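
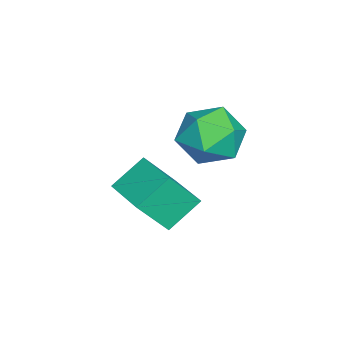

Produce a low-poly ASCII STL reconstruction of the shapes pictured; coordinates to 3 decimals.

solid 
facet normal -0.769 -0.629 -0.117
outer loop
vertex 2.959 -0.857 -2.335
vertex 2.093 0.029 -1.404
vertex 2.408 0.076 -3.735
endloop
endfacet
facet normal 0.558 -0.572 -0.601
outer loop
vertex 3.847 1.251 -3.516
vertex 2.959 -0.857 -2.335
vertex 2.408 0.076 -3.735
endloop
endfacet
facet normal -0.769 -0.628 -0.117
outer loop
vertex 2.408 0.076 -3.735
vertex 2.093 0.029 -1.404
vertex 1.543 0.962 -2.803
endloop
endfacet
facet normal -0.311 0.528 -0.790
outer loop
vertex 1.543 0.962 -2.803
vertex 3.847 1.251 -3.516
vertex 2.408 0.076 -3.735
endloop
endfacet
facet normal 0.310 -0.528 0.791
outer loop
vertex 2.959 -0.857 -2.335
vertex 3.532 1.204 -1.185
vertex 2.093 0.029 -1.404
endloop
endfacet
facet normal 0.558 -0.572 -0.601
outer loop
vertex 4.397 0.318 -2.117
vertex 2.959 -0.857 -2.335
vertex 3.847 1.251 -3.516
endloop
endfacet
facet normal 0.311 -0.528 0.790
outer loop
vertex 4.397 0.318 -2.117
vertex 3.532 1.204 -1.185
vertex 2.959 -0.857 -2.335
endloop
endfacet
facet normal -0.558 0.572 0.601
outer loop
vertex 2.093 0.029 -1.404
vertex 3.532 1.204 -1.185
vertex 1.543 0.962 -2.803
endloop
endfacet
facet normal -0.311 0.527 -0.791
outer loop
vertex 2.981 2.137 -2.585
vertex 3.847 1.251 -3.516
vertex 1.543 0.962 -2.803
endloop
endfacet
facet normal -0.558 0.572 0.601
outer loop
vertex 1.543 0.962 -2.803
vertex 3.532 1.204 -1.185
vertex 2.981 2.137 -2.585
endloop
endfacet
facet normal 0.769 0.629 0.117
outer loop
vertex 2.981 2.137 -2.585
vertex 4.397 0.318 -2.117
vertex 3.847 1.251 -3.516
endloop
endfacet
facet normal 0.769 0.629 0.116
outer loop
vertex 3.532 1.204 -1.185
vertex 4.397 0.318 -2.117
vertex 2.981 2.137 -2.585
endloop
endfacet
facet normal -0.782 -0.621 -0.059
outer loop
vertex 1.732 2.388 0.562
vertex 2.436 1.561 -0.059
vertex 2.376 1.518 1.19
endloop
endfacet
facet normal -0.818 -0.222 0.531
outer loop
vertex 1.732 2.388 0.562
vertex 2.376 1.518 1.19
vertex 2.333 2.694 1.615
endloop
endfacet
facet normal -0.821 0.464 0.334
outer loop
vertex 1.732 2.388 0.562
vertex 2.333 2.694 1.615
vertex 2.367 3.464 0.629
endloop
endfacet
facet normal -0.786 0.488 -0.379
outer loop
vertex 1.732 2.388 0.562
vertex 2.367 3.464 0.629
vertex 2.431 2.763 -0.406
endloop
endfacet
facet normal -0.762 -0.182 -0.621
outer loop
vertex 1.732 2.388 0.562
vertex 2.431 2.763 -0.406
vertex 2.436 1.561 -0.059
endloop
endfacet
facet normal -0.227 -0.338 0.913
outer loop
vertex 2.333 2.694 1.615
vertex 2.376 1.518 1.19
vertex 3.409 2.057 1.646
endloop
endfacet
facet normal -0.168 -0.985 -0.042
outer loop
vertex 2.376 1.518 1.19
vertex 2.436 1.561 -0.059
vertex 3.473 1.356 0.611
endloop
endfacet
facet normal -0.136 -0.275 -0.952
outer loop
vertex 2.436 1.561 -0.059
vertex 2.431 2.763 -0.406
vertex 3.507 2.126 -0.375
endloop
endfacet
facet normal -0.176 0.810 -0.559
outer loop
vertex 2.431 2.763 -0.406
vertex 2.367 3.464 0.629
vertex 3.464 3.302 0.05
endloop
endfacet
facet normal -0.231 0.771 0.594
outer loop
vertex 2.367 3.464 0.629
vertex 2.333 2.694 1.615
vertex 3.404 3.259 1.299
endloop
endfacet
facet normal 0.786 -0.488 0.379
outer loop
vertex 4.108 2.432 0.678
vertex 3.409 2.057 1.646
vertex 3.473 1.356 0.611
endloop
endfacet
facet normal 0.821 -0.464 -0.334
outer loop
vertex 4.108 2.432 0.678
vertex 3.473 1.356 0.611
vertex 3.507 2.126 -0.375
endloop
endfacet
facet normal 0.818 0.222 -0.531
outer loop
vertex 4.108 2.432 0.678
vertex 3.507 2.126 -0.375
vertex 3.464 3.302 0.05
endloop
endfacet
facet normal 0.782 0.621 0.059
outer loop
vertex 4.108 2.432 0.678
vertex 3.464 3.302 0.05
vertex 3.404 3.259 1.299
endloop
endfacet
facet normal 0.762 0.182 0.621
outer loop
vertex 4.108 2.432 0.678
vertex 3.404 3.259 1.299
vertex 3.409 2.057 1.646
endloop
endfacet
facet normal 0.176 -0.810 0.559
outer loop
vertex 3.473 1.356 0.611
vertex 3.409 2.057 1.646
vertex 2.376 1.518 1.19
endloop
endfacet
facet normal 0.231 -0.771 -0.594
outer loop
vertex 3.507 2.126 -0.375
vertex 3.473 1.356 0.611
vertex 2.436 1.561 -0.059
endloop
endfacet
facet normal 0.227 0.338 -0.913
outer loop
vertex 3.464 3.302 0.05
vertex 3.507 2.126 -0.375
vertex 2.431 2.763 -0.406
endloop
endfacet
facet normal 0.168 0.985 0.042
outer loop
vertex 3.404 3.259 1.299
vertex 3.464 3.302 0.05
vertex 2.367 3.464 0.629
endloop
endfacet
facet normal 0.136 0.275 0.952
outer loop
vertex 3.409 2.057 1.646
vertex 3.404 3.259 1.299
vertex 2.333 2.694 1.615
endloop
endfacet

endsolid


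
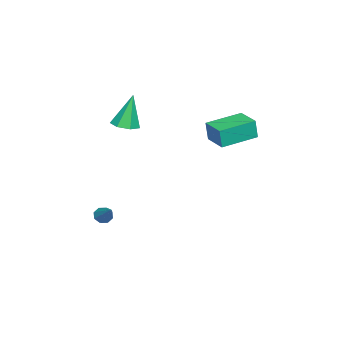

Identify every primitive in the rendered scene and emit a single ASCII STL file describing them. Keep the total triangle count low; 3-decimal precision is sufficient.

solid 
facet normal -0.575 -0.509 -0.640
outer loop
vertex 2.355 -3.88 -4.693
vertex 1.943 -3.547 -4.588
vertex 2.347 -3.553 -4.946
endloop
endfacet
facet normal 0.939 -0.196 -0.283
outer loop
vertex 2.355 -3.88 -4.693
vertex 2.347 -3.553 -4.946
vertex 3.017 -2.593 -3.392
endloop
endfacet
facet normal -0.575 -0.510 -0.640
outer loop
vertex 2.347 -3.553 -4.946
vertex 1.943 -3.547 -4.588
vertex 2.103 -3.223 -4.99
endloop
endfacet
facet normal 0.695 0.438 -0.570
outer loop
vertex 2.347 -3.553 -4.946
vertex 2.103 -3.223 -4.99
vertex 3.017 -2.593 -3.392
endloop
endfacet
facet normal -0.574 -0.511 -0.640
outer loop
vertex 2.103 -3.223 -4.99
vertex 1.943 -3.547 -4.588
vertex 1.764 -3.083 -4.798
endloop
endfacet
facet normal 0.128 0.895 -0.426
outer loop
vertex 2.103 -3.223 -4.99
vertex 1.764 -3.083 -4.798
vertex 3.017 -2.593 -3.392
endloop
endfacet
facet normal -0.574 -0.511 -0.639
outer loop
vertex 1.764 -3.083 -4.798
vertex 1.943 -3.547 -4.588
vertex 1.531 -3.214 -4.484
endloop
endfacet
facet normal -0.424 0.904 0.063
outer loop
vertex 1.764 -3.083 -4.798
vertex 1.531 -3.214 -4.484
vertex 3.017 -2.593 -3.392
endloop
endfacet
facet normal -0.574 -0.510 -0.641
outer loop
vertex 1.531 -3.214 -4.484
vertex 1.943 -3.547 -4.588
vertex 1.539 -3.541 -4.231
endloop
endfacet
facet normal -0.643 0.459 0.614
outer loop
vertex 1.531 -3.214 -4.484
vertex 1.539 -3.541 -4.231
vertex 3.017 -2.593 -3.392
endloop
endfacet
facet normal -0.574 -0.510 -0.641
outer loop
vertex 1.539 -3.541 -4.231
vertex 1.943 -3.547 -4.588
vertex 1.783 -3.871 -4.187
endloop
endfacet
facet normal -0.399 -0.175 0.900
outer loop
vertex 1.539 -3.541 -4.231
vertex 1.783 -3.871 -4.187
vertex 3.017 -2.593 -3.392
endloop
endfacet
facet normal -0.575 -0.509 -0.641
outer loop
vertex 1.783 -3.871 -4.187
vertex 1.943 -3.547 -4.588
vertex 2.122 -4.012 -4.379
endloop
endfacet
facet normal 0.166 -0.632 0.757
outer loop
vertex 1.783 -3.871 -4.187
vertex 2.122 -4.012 -4.379
vertex 3.017 -2.593 -3.392
endloop
endfacet
facet normal -0.575 -0.509 -0.641
outer loop
vertex 2.122 -4.012 -4.379
vertex 1.943 -3.547 -4.588
vertex 2.355 -3.88 -4.693
endloop
endfacet
facet normal 0.721 -0.640 0.266
outer loop
vertex 2.122 -4.012 -4.379
vertex 2.355 -3.88 -4.693
vertex 3.017 -2.593 -3.392
endloop
endfacet
facet normal 0.197 -0.135 -0.971
outer loop
vertex -0.278 -3.69 0.921
vertex -1.079 -3.565 0.741
vertex -0.465 -3.008 0.788
endloop
endfacet
facet normal 0.827 0.317 0.464
outer loop
vertex -0.278 -3.69 0.921
vertex -0.465 -3.008 0.788
vertex -1.501 -3.275 2.819
endloop
endfacet
facet normal 0.197 -0.135 -0.971
outer loop
vertex -0.465 -3.008 0.788
vertex -1.079 -3.565 0.741
vertex -1.114 -2.744 0.62
endloop
endfacet
facet normal 0.301 0.914 0.274
outer loop
vertex -0.465 -3.008 0.788
vertex -1.114 -2.744 0.62
vertex -1.501 -3.275 2.819
endloop
endfacet
facet normal 0.199 -0.135 -0.971
outer loop
vertex -1.114 -2.744 0.62
vertex -1.079 -3.565 0.741
vertex -1.736 -3.099 0.542
endloop
endfacet
facet normal -0.503 0.856 0.118
outer loop
vertex -1.114 -2.744 0.62
vertex -1.736 -3.099 0.542
vertex -1.501 -3.275 2.819
endloop
endfacet
facet normal 0.198 -0.136 -0.971
outer loop
vertex -1.736 -3.099 0.542
vertex -1.079 -3.565 0.741
vertex -1.863 -3.804 0.615
endloop
endfacet
facet normal -0.975 0.188 0.115
outer loop
vertex -1.736 -3.099 0.542
vertex -1.863 -3.804 0.615
vertex -1.501 -3.275 2.819
endloop
endfacet
facet normal 0.197 -0.135 -0.971
outer loop
vertex -1.863 -3.804 0.615
vertex -1.079 -3.565 0.741
vertex -1.4 -4.329 0.782
endloop
endfacet
facet normal -0.763 -0.588 0.267
outer loop
vertex -1.863 -3.804 0.615
vertex -1.4 -4.329 0.782
vertex -1.501 -3.275 2.819
endloop
endfacet
facet normal 0.198 -0.135 -0.971
outer loop
vertex -1.4 -4.329 0.782
vertex -1.079 -3.565 0.741
vertex -0.694 -4.278 0.919
endloop
endfacet
facet normal -0.025 -0.888 0.458
outer loop
vertex -1.4 -4.329 0.782
vertex -0.694 -4.278 0.919
vertex -1.501 -3.275 2.819
endloop
endfacet
facet normal 0.197 -0.136 -0.971
outer loop
vertex -0.694 -4.278 0.919
vertex -1.079 -3.565 0.741
vertex -0.278 -3.69 0.921
endloop
endfacet
facet normal 0.683 -0.485 0.546
outer loop
vertex -0.694 -4.278 0.919
vertex -0.278 -3.69 0.921
vertex -1.501 -3.275 2.819
endloop
endfacet
facet normal -0.642 -0.766 -0.034
outer loop
vertex 1.059 1.795 2.861
vertex -0.537 3.124 3.093
vertex 0.985 1.909 1.699
endloop
endfacet
facet normal 0.764 -0.636 -0.111
outer loop
vertex 1.897 2.996 1.747
vertex 1.059 1.795 2.861
vertex 0.985 1.909 1.699
endloop
endfacet
facet normal -0.642 -0.766 -0.034
outer loop
vertex 0.985 1.909 1.699
vertex -0.537 3.124 3.093
vertex -0.611 3.237 1.93
endloop
endfacet
facet normal -0.063 0.097 -0.993
outer loop
vertex -0.611 3.237 1.93
vertex 1.897 2.996 1.747
vertex 0.985 1.909 1.699
endloop
endfacet
facet normal 0.063 -0.097 0.993
outer loop
vertex 1.059 1.795 2.861
vertex 0.375 4.211 3.141
vertex -0.537 3.124 3.093
endloop
endfacet
facet normal 0.764 -0.636 -0.110
outer loop
vertex 1.971 2.883 2.91
vertex 1.059 1.795 2.861
vertex 1.897 2.996 1.747
endloop
endfacet
facet normal 0.063 -0.097 0.993
outer loop
vertex 1.971 2.883 2.91
vertex 0.375 4.211 3.141
vertex 1.059 1.795 2.861
endloop
endfacet
facet normal -0.764 0.636 0.110
outer loop
vertex -0.537 3.124 3.093
vertex 0.375 4.211 3.141
vertex -0.611 3.237 1.93
endloop
endfacet
facet normal -0.063 0.098 -0.993
outer loop
vertex 0.301 4.325 1.979
vertex 1.897 2.996 1.747
vertex -0.611 3.237 1.93
endloop
endfacet
facet normal -0.764 0.635 0.111
outer loop
vertex -0.611 3.237 1.93
vertex 0.375 4.211 3.141
vertex 0.301 4.325 1.979
endloop
endfacet
facet normal 0.642 0.766 0.034
outer loop
vertex 0.301 4.325 1.979
vertex 1.971 2.883 2.91
vertex 1.897 2.996 1.747
endloop
endfacet
facet normal 0.642 0.766 0.034
outer loop
vertex 0.375 4.211 3.141
vertex 1.971 2.883 2.91
vertex 0.301 4.325 1.979
endloop
endfacet

endsolid


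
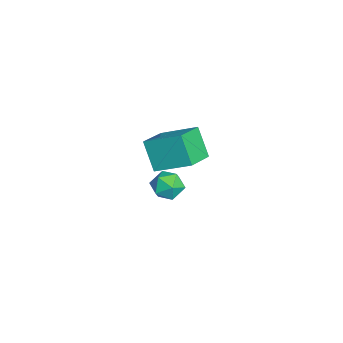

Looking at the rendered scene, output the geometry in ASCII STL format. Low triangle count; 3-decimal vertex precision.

solid 
facet normal -0.473 -0.286 0.834
outer loop
vertex 0.287 -2.697 5.184
vertex -1.049 -1.952 4.682
vertex -0.285 -4.317 4.305
endloop
endfacet
facet normal 0.830 -0.462 0.312
outer loop
vertex 0.489 -3.848 2.938
vertex 0.287 -2.697 5.184
vertex -0.285 -4.317 4.305
endloop
endfacet
facet normal -0.472 -0.285 0.834
outer loop
vertex -0.285 -4.317 4.305
vertex -1.049 -1.952 4.682
vertex -1.622 -3.572 3.803
endloop
endfacet
facet normal -0.296 -0.839 -0.456
outer loop
vertex -1.622 -3.572 3.803
vertex 0.489 -3.848 2.938
vertex -0.285 -4.317 4.305
endloop
endfacet
facet normal 0.297 0.839 0.456
outer loop
vertex 0.287 -2.697 5.184
vertex -0.275 -1.483 3.315
vertex -1.049 -1.952 4.682
endloop
endfacet
facet normal 0.830 -0.463 0.312
outer loop
vertex 1.062 -2.228 3.817
vertex 0.287 -2.697 5.184
vertex 0.489 -3.848 2.938
endloop
endfacet
facet normal 0.296 0.839 0.456
outer loop
vertex 1.062 -2.228 3.817
vertex -0.275 -1.483 3.315
vertex 0.287 -2.697 5.184
endloop
endfacet
facet normal -0.830 0.463 -0.311
outer loop
vertex -1.049 -1.952 4.682
vertex -0.275 -1.483 3.315
vertex -1.622 -3.572 3.803
endloop
endfacet
facet normal -0.297 -0.839 -0.456
outer loop
vertex -0.847 -3.103 2.436
vertex 0.489 -3.848 2.938
vertex -1.622 -3.572 3.803
endloop
endfacet
facet normal -0.830 0.462 -0.312
outer loop
vertex -1.622 -3.572 3.803
vertex -0.275 -1.483 3.315
vertex -0.847 -3.103 2.436
endloop
endfacet
facet normal 0.472 0.285 -0.834
outer loop
vertex -0.847 -3.103 2.436
vertex 1.062 -2.228 3.817
vertex 0.489 -3.848 2.938
endloop
endfacet
facet normal 0.472 0.286 -0.834
outer loop
vertex -0.275 -1.483 3.315
vertex 1.062 -2.228 3.817
vertex -0.847 -3.103 2.436
endloop
endfacet
facet normal -0.288 0.884 0.367
outer loop
vertex -3.457 -2.47 -1.546
vertex -4.299 -2.764 -1.499
vertex -3.748 -2.873 -0.803
endloop
endfacet
facet normal 0.385 0.739 0.552
outer loop
vertex -3.457 -2.47 -1.546
vertex -3.748 -2.873 -0.803
vertex -2.934 -3.059 -1.122
endloop
endfacet
facet normal 0.763 0.645 -0.045
outer loop
vertex -3.457 -2.47 -1.546
vertex -2.934 -3.059 -1.122
vertex -2.982 -3.065 -2.015
endloop
endfacet
facet normal 0.323 0.731 -0.601
outer loop
vertex -3.457 -2.47 -1.546
vertex -2.982 -3.065 -2.015
vertex -3.826 -2.883 -2.247
endloop
endfacet
facet normal -0.326 0.879 -0.346
outer loop
vertex -3.457 -2.47 -1.546
vertex -3.826 -2.883 -2.247
vertex -4.299 -2.764 -1.499
endloop
endfacet
facet normal 0.386 0.124 0.914
outer loop
vertex -2.934 -3.059 -1.122
vertex -3.748 -2.873 -0.803
vertex -3.454 -3.717 -0.813
endloop
endfacet
facet normal -0.703 0.360 0.613
outer loop
vertex -3.748 -2.873 -0.803
vertex -4.299 -2.764 -1.499
vertex -4.298 -3.535 -1.045
endloop
endfacet
facet normal -0.765 0.351 -0.540
outer loop
vertex -4.299 -2.764 -1.499
vertex -3.826 -2.883 -2.247
vertex -4.346 -3.541 -1.938
endloop
endfacet
facet normal 0.286 0.111 -0.952
outer loop
vertex -3.826 -2.883 -2.247
vertex -2.982 -3.065 -2.015
vertex -3.532 -3.727 -2.257
endloop
endfacet
facet normal 0.998 -0.030 -0.053
outer loop
vertex -2.982 -3.065 -2.015
vertex -2.934 -3.059 -1.122
vertex -2.981 -3.836 -1.561
endloop
endfacet
facet normal -0.323 -0.731 0.601
outer loop
vertex -3.823 -4.13 -1.514
vertex -3.454 -3.717 -0.813
vertex -4.298 -3.535 -1.045
endloop
endfacet
facet normal -0.763 -0.645 0.045
outer loop
vertex -3.823 -4.13 -1.514
vertex -4.298 -3.535 -1.045
vertex -4.346 -3.541 -1.938
endloop
endfacet
facet normal -0.385 -0.739 -0.552
outer loop
vertex -3.823 -4.13 -1.514
vertex -4.346 -3.541 -1.938
vertex -3.532 -3.727 -2.257
endloop
endfacet
facet normal 0.288 -0.884 -0.367
outer loop
vertex -3.823 -4.13 -1.514
vertex -3.532 -3.727 -2.257
vertex -2.981 -3.836 -1.561
endloop
endfacet
facet normal 0.326 -0.879 0.346
outer loop
vertex -3.823 -4.13 -1.514
vertex -2.981 -3.836 -1.561
vertex -3.454 -3.717 -0.813
endloop
endfacet
facet normal -0.286 -0.111 0.952
outer loop
vertex -4.298 -3.535 -1.045
vertex -3.454 -3.717 -0.813
vertex -3.748 -2.873 -0.803
endloop
endfacet
facet normal -0.998 0.030 0.053
outer loop
vertex -4.346 -3.541 -1.938
vertex -4.298 -3.535 -1.045
vertex -4.299 -2.764 -1.499
endloop
endfacet
facet normal -0.386 -0.124 -0.914
outer loop
vertex -3.532 -3.727 -2.257
vertex -4.346 -3.541 -1.938
vertex -3.826 -2.883 -2.247
endloop
endfacet
facet normal 0.703 -0.360 -0.613
outer loop
vertex -2.981 -3.836 -1.561
vertex -3.532 -3.727 -2.257
vertex -2.982 -3.065 -2.015
endloop
endfacet
facet normal 0.765 -0.351 0.540
outer loop
vertex -3.454 -3.717 -0.813
vertex -2.981 -3.836 -1.561
vertex -2.934 -3.059 -1.122
endloop
endfacet

endsolid


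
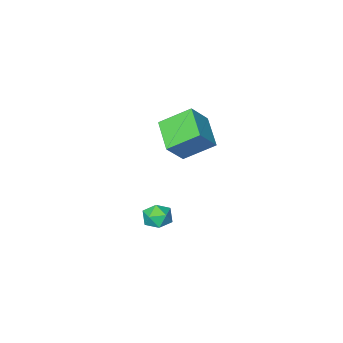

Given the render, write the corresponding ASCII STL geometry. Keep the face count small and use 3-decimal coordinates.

solid 
facet normal -0.120 0.992 -0.049
outer loop
vertex 2.641 3.549 0.465
vertex 1.806 3.448 0.468
vertex 2.222 3.534 1.194
endloop
endfacet
facet normal 0.482 0.825 0.294
outer loop
vertex 2.641 3.549 0.465
vertex 2.222 3.534 1.194
vertex 2.957 3.13 1.123
endloop
endfacet
facet normal 0.887 0.438 -0.147
outer loop
vertex 2.641 3.549 0.465
vertex 2.957 3.13 1.123
vertex 2.995 2.794 0.353
endloop
endfacet
facet normal 0.535 0.364 -0.763
outer loop
vertex 2.641 3.549 0.465
vertex 2.995 2.794 0.353
vertex 2.284 2.99 -0.052
endloop
endfacet
facet normal -0.088 0.706 -0.703
outer loop
vertex 2.641 3.549 0.465
vertex 2.284 2.99 -0.052
vertex 1.806 3.448 0.468
endloop
endfacet
facet normal 0.311 0.416 0.854
outer loop
vertex 2.957 3.13 1.123
vertex 2.222 3.534 1.194
vertex 2.316 2.77 1.532
endloop
endfacet
facet normal -0.664 0.686 0.299
outer loop
vertex 2.222 3.534 1.194
vertex 1.806 3.448 0.468
vertex 1.605 2.966 1.127
endloop
endfacet
facet normal -0.611 0.225 -0.759
outer loop
vertex 1.806 3.448 0.468
vertex 2.284 2.99 -0.052
vertex 1.643 2.63 0.357
endloop
endfacet
facet normal 0.397 -0.330 -0.856
outer loop
vertex 2.284 2.99 -0.052
vertex 2.995 2.794 0.353
vertex 2.378 2.226 0.286
endloop
endfacet
facet normal 0.967 -0.212 0.140
outer loop
vertex 2.995 2.794 0.353
vertex 2.957 3.13 1.123
vertex 2.794 2.312 1.012
endloop
endfacet
facet normal -0.535 -0.364 0.763
outer loop
vertex 1.959 2.211 1.015
vertex 2.316 2.77 1.532
vertex 1.605 2.966 1.127
endloop
endfacet
facet normal -0.887 -0.438 0.147
outer loop
vertex 1.959 2.211 1.015
vertex 1.605 2.966 1.127
vertex 1.643 2.63 0.357
endloop
endfacet
facet normal -0.482 -0.825 -0.294
outer loop
vertex 1.959 2.211 1.015
vertex 1.643 2.63 0.357
vertex 2.378 2.226 0.286
endloop
endfacet
facet normal 0.120 -0.992 0.049
outer loop
vertex 1.959 2.211 1.015
vertex 2.378 2.226 0.286
vertex 2.794 2.312 1.012
endloop
endfacet
facet normal 0.088 -0.706 0.703
outer loop
vertex 1.959 2.211 1.015
vertex 2.794 2.312 1.012
vertex 2.316 2.77 1.532
endloop
endfacet
facet normal -0.397 0.330 0.856
outer loop
vertex 1.605 2.966 1.127
vertex 2.316 2.77 1.532
vertex 2.222 3.534 1.194
endloop
endfacet
facet normal -0.967 0.212 -0.140
outer loop
vertex 1.643 2.63 0.357
vertex 1.605 2.966 1.127
vertex 1.806 3.448 0.468
endloop
endfacet
facet normal -0.311 -0.416 -0.854
outer loop
vertex 2.378 2.226 0.286
vertex 1.643 2.63 0.357
vertex 2.284 2.99 -0.052
endloop
endfacet
facet normal 0.664 -0.686 -0.299
outer loop
vertex 2.794 2.312 1.012
vertex 2.378 2.226 0.286
vertex 2.995 2.794 0.353
endloop
endfacet
facet normal 0.611 -0.225 0.759
outer loop
vertex 2.316 2.77 1.532
vertex 2.794 2.312 1.012
vertex 2.957 3.13 1.123
endloop
endfacet
facet normal -0.669 0.502 0.548
outer loop
vertex -4.339 -3.879 2.48
vertex -3.623 -2.027 1.656
vertex -5.495 -4.008 1.186
endloop
endfacet
facet normal -0.333 -0.862 0.383
outer loop
vertex -4.077 -5.073 0.024
vertex -4.339 -3.879 2.48
vertex -5.495 -4.008 1.186
endloop
endfacet
facet normal -0.669 0.502 0.548
outer loop
vertex -5.495 -4.008 1.186
vertex -3.623 -2.027 1.656
vertex -4.78 -2.156 0.362
endloop
endfacet
facet normal -0.665 -0.074 -0.743
outer loop
vertex -4.78 -2.156 0.362
vertex -4.077 -5.073 0.024
vertex -5.495 -4.008 1.186
endloop
endfacet
facet normal 0.665 0.074 0.743
outer loop
vertex -4.339 -3.879 2.48
vertex -2.205 -3.092 0.494
vertex -3.623 -2.027 1.656
endloop
endfacet
facet normal -0.333 -0.862 0.383
outer loop
vertex -2.92 -4.944 1.318
vertex -4.339 -3.879 2.48
vertex -4.077 -5.073 0.024
endloop
endfacet
facet normal 0.665 0.074 0.744
outer loop
vertex -2.92 -4.944 1.318
vertex -2.205 -3.092 0.494
vertex -4.339 -3.879 2.48
endloop
endfacet
facet normal 0.333 0.862 -0.383
outer loop
vertex -3.623 -2.027 1.656
vertex -2.205 -3.092 0.494
vertex -4.78 -2.156 0.362
endloop
endfacet
facet normal -0.664 -0.074 -0.744
outer loop
vertex -3.361 -3.221 -0.8
vertex -4.077 -5.073 0.024
vertex -4.78 -2.156 0.362
endloop
endfacet
facet normal 0.333 0.862 -0.383
outer loop
vertex -4.78 -2.156 0.362
vertex -2.205 -3.092 0.494
vertex -3.361 -3.221 -0.8
endloop
endfacet
facet normal 0.669 -0.502 -0.548
outer loop
vertex -3.361 -3.221 -0.8
vertex -2.92 -4.944 1.318
vertex -4.077 -5.073 0.024
endloop
endfacet
facet normal 0.669 -0.502 -0.548
outer loop
vertex -2.205 -3.092 0.494
vertex -2.92 -4.944 1.318
vertex -3.361 -3.221 -0.8
endloop
endfacet

endsolid


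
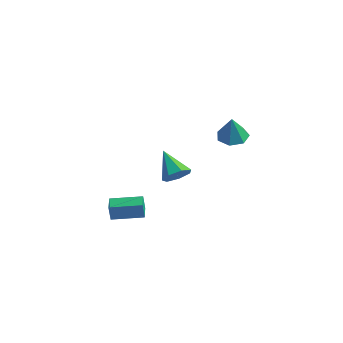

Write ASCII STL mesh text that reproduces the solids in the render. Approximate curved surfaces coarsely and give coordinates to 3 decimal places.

solid 
facet normal -0.185 0.232 -0.955
outer loop
vertex 2.971 4.172 2.886
vertex 2.412 3.573 2.849
vertex 2.307 4.358 3.06
endloop
endfacet
facet normal 0.357 0.736 0.575
outer loop
vertex 2.971 4.172 2.886
vertex 2.307 4.358 3.06
vertex 2.688 3.227 4.271
endloop
endfacet
facet normal -0.185 0.232 -0.955
outer loop
vertex 2.307 4.358 3.06
vertex 2.412 3.573 2.849
vertex 1.722 3.953 3.075
endloop
endfacet
facet normal -0.400 0.604 0.690
outer loop
vertex 2.307 4.358 3.06
vertex 1.722 3.953 3.075
vertex 2.688 3.227 4.271
endloop
endfacet
facet normal -0.184 0.233 -0.955
outer loop
vertex 1.722 3.953 3.075
vertex 2.412 3.573 2.849
vertex 1.657 3.262 2.919
endloop
endfacet
facet normal -0.794 -0.062 0.604
outer loop
vertex 1.722 3.953 3.075
vertex 1.657 3.262 2.919
vertex 2.688 3.227 4.271
endloop
endfacet
facet normal -0.185 0.233 -0.955
outer loop
vertex 1.657 3.262 2.919
vertex 2.412 3.573 2.849
vertex 2.161 2.805 2.71
endloop
endfacet
facet normal -0.528 -0.758 0.383
outer loop
vertex 1.657 3.262 2.919
vertex 2.161 2.805 2.71
vertex 2.688 3.227 4.271
endloop
endfacet
facet normal -0.184 0.233 -0.955
outer loop
vertex 2.161 2.805 2.71
vertex 2.412 3.573 2.849
vertex 2.854 2.926 2.606
endloop
endfacet
facet normal 0.197 -0.961 0.193
outer loop
vertex 2.161 2.805 2.71
vertex 2.854 2.926 2.606
vertex 2.688 3.227 4.271
endloop
endfacet
facet normal -0.185 0.232 -0.955
outer loop
vertex 2.854 2.926 2.606
vertex 2.412 3.573 2.849
vertex 3.215 3.535 2.684
endloop
endfacet
facet normal 0.837 -0.519 0.177
outer loop
vertex 2.854 2.926 2.606
vertex 3.215 3.535 2.684
vertex 2.688 3.227 4.271
endloop
endfacet
facet normal -0.185 0.232 -0.955
outer loop
vertex 3.215 3.535 2.684
vertex 2.412 3.573 2.849
vertex 2.971 4.172 2.886
endloop
endfacet
facet normal 0.907 0.237 0.347
outer loop
vertex 3.215 3.535 2.684
vertex 2.971 4.172 2.886
vertex 2.688 3.227 4.271
endloop
endfacet
facet normal 0.773 -0.165 -0.612
outer loop
vertex 2.099 1.108 1.291
vertex 1.665 0.588 0.883
vertex 1.739 1.366 0.767
endloop
endfacet
facet normal 0.034 0.906 0.423
outer loop
vertex 2.099 1.108 1.291
vertex 1.739 1.366 0.767
vertex 0.335 0.872 1.937
endloop
endfacet
facet normal 0.772 -0.165 -0.613
outer loop
vertex 1.739 1.366 0.767
vertex 1.665 0.588 0.883
vertex 1.323 1.039 0.331
endloop
endfacet
facet normal -0.468 0.861 -0.199
outer loop
vertex 1.739 1.366 0.767
vertex 1.323 1.039 0.331
vertex 0.335 0.872 1.937
endloop
endfacet
facet normal 0.773 -0.165 -0.613
outer loop
vertex 1.323 1.039 0.331
vertex 1.665 0.588 0.883
vertex 1.165 0.372 0.311
endloop
endfacet
facet normal -0.842 0.214 -0.496
outer loop
vertex 1.323 1.039 0.331
vertex 1.165 0.372 0.311
vertex 0.335 0.872 1.937
endloop
endfacet
facet normal 0.773 -0.165 -0.613
outer loop
vertex 1.165 0.372 0.311
vertex 1.665 0.588 0.883
vertex 1.383 -0.132 0.721
endloop
endfacet
facet normal -0.803 -0.545 -0.242
outer loop
vertex 1.165 0.372 0.311
vertex 1.383 -0.132 0.721
vertex 0.335 0.872 1.937
endloop
endfacet
facet normal 0.773 -0.165 -0.612
outer loop
vertex 1.383 -0.132 0.721
vertex 1.665 0.588 0.883
vertex 1.813 -0.094 1.254
endloop
endfacet
facet normal -0.383 -0.847 0.369
outer loop
vertex 1.383 -0.132 0.721
vertex 1.813 -0.094 1.254
vertex 0.335 0.872 1.937
endloop
endfacet
facet normal 0.773 -0.165 -0.612
outer loop
vertex 1.813 -0.094 1.254
vertex 1.665 0.588 0.883
vertex 2.131 0.458 1.507
endloop
endfacet
facet normal 0.104 -0.463 0.880
outer loop
vertex 1.813 -0.094 1.254
vertex 2.131 0.458 1.507
vertex 0.335 0.872 1.937
endloop
endfacet
facet normal 0.773 -0.165 -0.612
outer loop
vertex 2.131 0.458 1.507
vertex 1.665 0.588 0.883
vertex 2.099 1.108 1.291
endloop
endfacet
facet normal 0.289 0.315 0.904
outer loop
vertex 2.131 0.458 1.507
vertex 2.099 1.108 1.291
vertex 0.335 0.872 1.937
endloop
endfacet
facet normal -0.677 -0.728 -0.108
outer loop
vertex -2.598 -0.229 -3.143
vertex -3.311 0.427 -3.1
vertex -2.56 -0.127 -4.067
endloop
endfacet
facet normal 0.735 -0.677 -0.044
outer loop
vertex -1.389 1.133 -3.88
vertex -2.598 -0.229 -3.143
vertex -2.56 -0.127 -4.067
endloop
endfacet
facet normal -0.677 -0.728 -0.108
outer loop
vertex -2.56 -0.127 -4.067
vertex -3.311 0.427 -3.1
vertex -3.273 0.529 -4.023
endloop
endfacet
facet normal 0.040 0.110 -0.993
outer loop
vertex -3.273 0.529 -4.023
vertex -1.389 1.133 -3.88
vertex -2.56 -0.127 -4.067
endloop
endfacet
facet normal -0.041 -0.109 0.993
outer loop
vertex -2.598 -0.229 -3.143
vertex -2.14 1.687 -2.913
vertex -3.311 0.427 -3.1
endloop
endfacet
facet normal 0.735 -0.677 -0.045
outer loop
vertex -1.427 1.031 -2.957
vertex -2.598 -0.229 -3.143
vertex -1.389 1.133 -3.88
endloop
endfacet
facet normal -0.040 -0.110 0.993
outer loop
vertex -1.427 1.031 -2.957
vertex -2.14 1.687 -2.913
vertex -2.598 -0.229 -3.143
endloop
endfacet
facet normal -0.735 0.677 0.045
outer loop
vertex -3.311 0.427 -3.1
vertex -2.14 1.687 -2.913
vertex -3.273 0.529 -4.023
endloop
endfacet
facet normal 0.040 0.109 -0.993
outer loop
vertex -2.102 1.789 -3.837
vertex -1.389 1.133 -3.88
vertex -3.273 0.529 -4.023
endloop
endfacet
facet normal -0.735 0.677 0.044
outer loop
vertex -3.273 0.529 -4.023
vertex -2.14 1.687 -2.913
vertex -2.102 1.789 -3.837
endloop
endfacet
facet normal 0.677 0.728 0.108
outer loop
vertex -2.102 1.789 -3.837
vertex -1.427 1.031 -2.957
vertex -1.389 1.133 -3.88
endloop
endfacet
facet normal 0.677 0.728 0.108
outer loop
vertex -2.14 1.687 -2.913
vertex -1.427 1.031 -2.957
vertex -2.102 1.789 -3.837
endloop
endfacet

endsolid


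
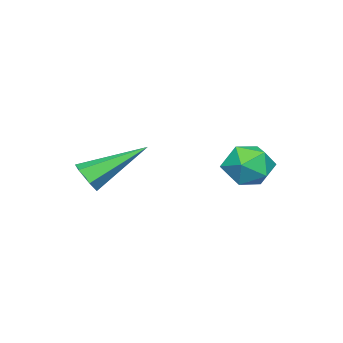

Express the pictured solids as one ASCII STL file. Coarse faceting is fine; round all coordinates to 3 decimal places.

solid 
facet normal 0.551 -0.656 -0.516
outer loop
vertex 0.014 -0.54 0.388
vertex -0.385 -0.534 -0.046
vertex 0.064 -0.151 -0.053
endloop
endfacet
facet normal 0.677 0.512 0.529
outer loop
vertex 0.014 -0.54 0.388
vertex 0.064 -0.151 -0.053
vertex -1.555 0.854 1.046
endloop
endfacet
facet normal 0.552 -0.656 -0.515
outer loop
vertex 0.064 -0.151 -0.053
vertex -0.385 -0.534 -0.046
vertex -0.335 -0.146 -0.487
endloop
endfacet
facet normal 0.344 0.888 -0.306
outer loop
vertex 0.064 -0.151 -0.053
vertex -0.335 -0.146 -0.487
vertex -1.555 0.854 1.046
endloop
endfacet
facet normal 0.553 -0.656 -0.514
outer loop
vertex -0.335 -0.146 -0.487
vertex -0.385 -0.534 -0.046
vertex -0.784 -0.529 -0.481
endloop
endfacet
facet normal -0.461 0.529 -0.712
outer loop
vertex -0.335 -0.146 -0.487
vertex -0.784 -0.529 -0.481
vertex -1.555 0.854 1.046
endloop
endfacet
facet normal 0.554 -0.654 -0.515
outer loop
vertex -0.784 -0.529 -0.481
vertex -0.385 -0.534 -0.046
vertex -0.833 -0.918 -0.04
endloop
endfacet
facet normal -0.936 -0.206 -0.286
outer loop
vertex -0.784 -0.529 -0.481
vertex -0.833 -0.918 -0.04
vertex -1.555 0.854 1.046
endloop
endfacet
facet normal 0.553 -0.654 -0.516
outer loop
vertex -0.833 -0.918 -0.04
vertex -0.385 -0.534 -0.046
vertex -0.434 -0.923 0.394
endloop
endfacet
facet normal -0.603 -0.581 0.547
outer loop
vertex -0.833 -0.918 -0.04
vertex -0.434 -0.923 0.394
vertex -1.555 0.854 1.046
endloop
endfacet
facet normal 0.552 -0.654 -0.517
outer loop
vertex -0.434 -0.923 0.394
vertex -0.385 -0.534 -0.046
vertex 0.014 -0.54 0.388
endloop
endfacet
facet normal 0.203 -0.222 0.954
outer loop
vertex -0.434 -0.923 0.394
vertex 0.014 -0.54 0.388
vertex -1.555 0.854 1.046
endloop
endfacet
facet normal -0.960 0.245 0.136
outer loop
vertex -4.184 3.046 -0.17
vertex -4.024 3.193 0.697
vertex -3.937 3.859 0.107
endloop
endfacet
facet normal -0.747 0.406 -0.527
outer loop
vertex -4.184 3.046 -0.17
vertex -3.937 3.859 0.107
vertex -3.592 3.519 -0.644
endloop
endfacet
facet normal -0.515 -0.193 -0.835
outer loop
vertex -4.184 3.046 -0.17
vertex -3.592 3.519 -0.644
vertex -3.467 2.643 -0.519
endloop
endfacet
facet normal -0.585 -0.725 -0.364
outer loop
vertex -4.184 3.046 -0.17
vertex -3.467 2.643 -0.519
vertex -3.734 2.442 0.31
endloop
endfacet
facet normal -0.860 -0.453 0.236
outer loop
vertex -4.184 3.046 -0.17
vertex -3.734 2.442 0.31
vertex -4.024 3.193 0.697
endloop
endfacet
facet normal -0.194 0.857 -0.477
outer loop
vertex -3.592 3.519 -0.644
vertex -3.937 3.859 0.107
vertex -3.066 3.958 -0.07
endloop
endfacet
facet normal -0.540 0.596 0.594
outer loop
vertex -3.937 3.859 0.107
vertex -4.024 3.193 0.697
vertex -3.333 3.757 0.759
endloop
endfacet
facet normal -0.378 -0.535 0.756
outer loop
vertex -4.024 3.193 0.697
vertex -3.734 2.442 0.31
vertex -3.208 2.881 0.884
endloop
endfacet
facet normal 0.067 -0.974 -0.215
outer loop
vertex -3.734 2.442 0.31
vertex -3.467 2.643 -0.519
vertex -2.863 2.541 0.133
endloop
endfacet
facet normal 0.180 -0.114 -0.977
outer loop
vertex -3.467 2.643 -0.519
vertex -3.592 3.519 -0.644
vertex -2.776 3.207 -0.457
endloop
endfacet
facet normal 0.585 0.725 0.364
outer loop
vertex -2.616 3.354 0.41
vertex -3.066 3.958 -0.07
vertex -3.333 3.757 0.759
endloop
endfacet
facet normal 0.515 0.193 0.835
outer loop
vertex -2.616 3.354 0.41
vertex -3.333 3.757 0.759
vertex -3.208 2.881 0.884
endloop
endfacet
facet normal 0.747 -0.406 0.527
outer loop
vertex -2.616 3.354 0.41
vertex -3.208 2.881 0.884
vertex -2.863 2.541 0.133
endloop
endfacet
facet normal 0.960 -0.245 -0.136
outer loop
vertex -2.616 3.354 0.41
vertex -2.863 2.541 0.133
vertex -2.776 3.207 -0.457
endloop
endfacet
facet normal 0.860 0.453 -0.236
outer loop
vertex -2.616 3.354 0.41
vertex -2.776 3.207 -0.457
vertex -3.066 3.958 -0.07
endloop
endfacet
facet normal -0.067 0.974 0.215
outer loop
vertex -3.333 3.757 0.759
vertex -3.066 3.958 -0.07
vertex -3.937 3.859 0.107
endloop
endfacet
facet normal -0.180 0.114 0.977
outer loop
vertex -3.208 2.881 0.884
vertex -3.333 3.757 0.759
vertex -4.024 3.193 0.697
endloop
endfacet
facet normal 0.194 -0.857 0.477
outer loop
vertex -2.863 2.541 0.133
vertex -3.208 2.881 0.884
vertex -3.734 2.442 0.31
endloop
endfacet
facet normal 0.540 -0.596 -0.594
outer loop
vertex -2.776 3.207 -0.457
vertex -2.863 2.541 0.133
vertex -3.467 2.643 -0.519
endloop
endfacet
facet normal 0.378 0.535 -0.756
outer loop
vertex -3.066 3.958 -0.07
vertex -2.776 3.207 -0.457
vertex -3.592 3.519 -0.644
endloop
endfacet

endsolid


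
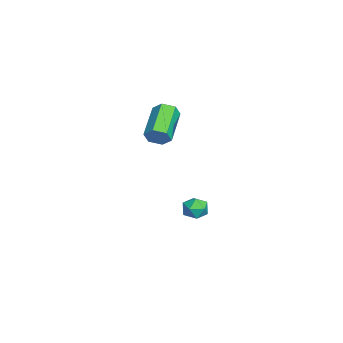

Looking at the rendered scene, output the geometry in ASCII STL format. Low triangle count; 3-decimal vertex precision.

solid 
facet normal 0.871 -0.244 -0.426
outer loop
vertex 0.167 -3.188 2.143
vertex -0.13 -3.567 1.753
vertex -0.039 -2.973 1.599
endloop
endfacet
facet normal 0.363 0.905 0.221
outer loop
vertex 0.167 -3.188 2.143
vertex -0.039 -2.973 1.599
vertex -1.452 -2.733 2.937
endloop
endfacet
facet normal 0.361 0.906 0.219
outer loop
vertex -1.452 -2.733 2.937
vertex -0.039 -2.973 1.599
vertex -1.659 -2.519 2.393
endloop
endfacet
facet normal -0.871 0.244 0.427
outer loop
vertex -1.452 -2.733 2.937
vertex -1.659 -2.519 2.393
vertex -1.75 -3.113 2.547
endloop
endfacet
facet normal 0.871 -0.244 -0.427
outer loop
vertex -0.039 -2.973 1.599
vertex -0.13 -3.567 1.753
vertex -0.337 -3.353 1.209
endloop
endfacet
facet normal -0.108 0.752 -0.650
outer loop
vertex -0.039 -2.973 1.599
vertex -0.337 -3.353 1.209
vertex -1.659 -2.519 2.393
endloop
endfacet
facet normal -0.108 0.752 -0.650
outer loop
vertex -1.659 -2.519 2.393
vertex -0.337 -3.353 1.209
vertex -1.956 -2.899 2.003
endloop
endfacet
facet normal -0.871 0.244 0.426
outer loop
vertex -1.659 -2.519 2.393
vertex -1.956 -2.899 2.003
vertex -1.75 -3.113 2.547
endloop
endfacet
facet normal 0.871 -0.244 -0.427
outer loop
vertex -0.337 -3.353 1.209
vertex -0.13 -3.567 1.753
vertex -0.428 -3.947 1.363
endloop
endfacet
facet normal -0.469 -0.154 -0.870
outer loop
vertex -0.337 -3.353 1.209
vertex -0.428 -3.947 1.363
vertex -1.956 -2.899 2.003
endloop
endfacet
facet normal -0.470 -0.154 -0.869
outer loop
vertex -1.956 -2.899 2.003
vertex -0.428 -3.947 1.363
vertex -2.047 -3.492 2.157
endloop
endfacet
facet normal -0.871 0.244 0.426
outer loop
vertex -1.956 -2.899 2.003
vertex -2.047 -3.492 2.157
vertex -1.75 -3.113 2.547
endloop
endfacet
facet normal 0.871 -0.244 -0.427
outer loop
vertex -0.428 -3.947 1.363
vertex -0.13 -3.567 1.753
vertex -0.221 -4.161 1.907
endloop
endfacet
facet normal -0.362 -0.906 -0.219
outer loop
vertex -0.428 -3.947 1.363
vertex -0.221 -4.161 1.907
vertex -2.047 -3.492 2.157
endloop
endfacet
facet normal -0.362 -0.906 -0.221
outer loop
vertex -2.047 -3.492 2.157
vertex -0.221 -4.161 1.907
vertex -1.841 -3.707 2.701
endloop
endfacet
facet normal -0.871 0.244 0.426
outer loop
vertex -2.047 -3.492 2.157
vertex -1.841 -3.707 2.701
vertex -1.75 -3.113 2.547
endloop
endfacet
facet normal 0.871 -0.244 -0.426
outer loop
vertex -0.221 -4.161 1.907
vertex -0.13 -3.567 1.753
vertex 0.076 -3.781 2.297
endloop
endfacet
facet normal 0.108 -0.752 0.650
outer loop
vertex -0.221 -4.161 1.907
vertex 0.076 -3.781 2.297
vertex -1.841 -3.707 2.701
endloop
endfacet
facet normal 0.108 -0.752 0.650
outer loop
vertex -1.841 -3.707 2.701
vertex 0.076 -3.781 2.297
vertex -1.543 -3.327 3.091
endloop
endfacet
facet normal -0.871 0.244 0.427
outer loop
vertex -1.841 -3.707 2.701
vertex -1.543 -3.327 3.091
vertex -1.75 -3.113 2.547
endloop
endfacet
facet normal 0.871 -0.244 -0.426
outer loop
vertex 0.076 -3.781 2.297
vertex -0.13 -3.567 1.753
vertex 0.167 -3.188 2.143
endloop
endfacet
facet normal 0.470 0.154 0.869
outer loop
vertex 0.076 -3.781 2.297
vertex 0.167 -3.188 2.143
vertex -1.543 -3.327 3.091
endloop
endfacet
facet normal 0.470 0.153 0.869
outer loop
vertex -1.543 -3.327 3.091
vertex 0.167 -3.188 2.143
vertex -1.452 -2.733 2.937
endloop
endfacet
facet normal -0.871 0.244 0.427
outer loop
vertex -1.543 -3.327 3.091
vertex -1.452 -2.733 2.937
vertex -1.75 -3.113 2.547
endloop
endfacet
facet normal 0.230 0.966 0.121
outer loop
vertex -1.548 -1.315 -3.853
vertex -1.837 -1.322 -3.246
vertex -1.184 -1.47 -3.309
endloop
endfacet
facet normal 0.711 0.638 -0.294
outer loop
vertex -1.548 -1.315 -3.853
vertex -1.184 -1.47 -3.309
vertex -1.104 -1.821 -3.877
endloop
endfacet
facet normal 0.368 0.364 -0.856
outer loop
vertex -1.548 -1.315 -3.853
vertex -1.104 -1.821 -3.877
vertex -1.708 -1.889 -4.166
endloop
endfacet
facet normal -0.326 0.521 -0.789
outer loop
vertex -1.548 -1.315 -3.853
vertex -1.708 -1.889 -4.166
vertex -2.161 -1.581 -3.775
endloop
endfacet
facet normal -0.411 0.893 -0.185
outer loop
vertex -1.548 -1.315 -3.853
vertex -2.161 -1.581 -3.775
vertex -1.837 -1.322 -3.246
endloop
endfacet
facet normal 0.992 0.099 0.078
outer loop
vertex -1.104 -1.821 -3.877
vertex -1.184 -1.47 -3.309
vertex -1.119 -2.139 -3.285
endloop
endfacet
facet normal 0.215 0.629 0.747
outer loop
vertex -1.184 -1.47 -3.309
vertex -1.837 -1.322 -3.246
vertex -1.572 -1.831 -2.894
endloop
endfacet
facet normal -0.822 0.510 0.253
outer loop
vertex -1.837 -1.322 -3.246
vertex -2.161 -1.581 -3.775
vertex -2.176 -1.899 -3.183
endloop
endfacet
facet normal -0.686 -0.093 -0.722
outer loop
vertex -2.161 -1.581 -3.775
vertex -1.708 -1.889 -4.166
vertex -2.096 -2.25 -3.751
endloop
endfacet
facet normal 0.436 -0.347 -0.830
outer loop
vertex -1.708 -1.889 -4.166
vertex -1.104 -1.821 -3.877
vertex -1.443 -2.398 -3.814
endloop
endfacet
facet normal 0.326 -0.521 0.789
outer loop
vertex -1.732 -2.405 -3.207
vertex -1.119 -2.139 -3.285
vertex -1.572 -1.831 -2.894
endloop
endfacet
facet normal -0.368 -0.364 0.856
outer loop
vertex -1.732 -2.405 -3.207
vertex -1.572 -1.831 -2.894
vertex -2.176 -1.899 -3.183
endloop
endfacet
facet normal -0.711 -0.638 0.294
outer loop
vertex -1.732 -2.405 -3.207
vertex -2.176 -1.899 -3.183
vertex -2.096 -2.25 -3.751
endloop
endfacet
facet normal -0.230 -0.966 -0.121
outer loop
vertex -1.732 -2.405 -3.207
vertex -2.096 -2.25 -3.751
vertex -1.443 -2.398 -3.814
endloop
endfacet
facet normal 0.411 -0.893 0.185
outer loop
vertex -1.732 -2.405 -3.207
vertex -1.443 -2.398 -3.814
vertex -1.119 -2.139 -3.285
endloop
endfacet
facet normal 0.686 0.093 0.722
outer loop
vertex -1.572 -1.831 -2.894
vertex -1.119 -2.139 -3.285
vertex -1.184 -1.47 -3.309
endloop
endfacet
facet normal -0.436 0.347 0.830
outer loop
vertex -2.176 -1.899 -3.183
vertex -1.572 -1.831 -2.894
vertex -1.837 -1.322 -3.246
endloop
endfacet
facet normal -0.992 -0.099 -0.078
outer loop
vertex -2.096 -2.25 -3.751
vertex -2.176 -1.899 -3.183
vertex -2.161 -1.581 -3.775
endloop
endfacet
facet normal -0.215 -0.629 -0.747
outer loop
vertex -1.443 -2.398 -3.814
vertex -2.096 -2.25 -3.751
vertex -1.708 -1.889 -4.166
endloop
endfacet
facet normal 0.822 -0.510 -0.253
outer loop
vertex -1.119 -2.139 -3.285
vertex -1.443 -2.398 -3.814
vertex -1.104 -1.821 -3.877
endloop
endfacet

endsolid


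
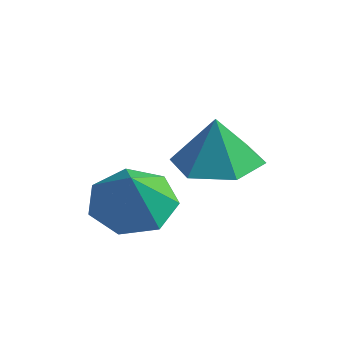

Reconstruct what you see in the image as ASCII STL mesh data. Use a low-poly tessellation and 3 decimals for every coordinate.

solid 
facet normal 0.038 0.022 -0.999
outer loop
vertex 2.708 2.114 1.144
vertex 1.844 1.634 1.101
vertex 1.86 2.623 1.123
endloop
endfacet
facet normal 0.401 0.692 0.600
outer loop
vertex 2.708 2.114 1.144
vertex 1.86 2.623 1.123
vertex 1.796 1.606 2.339
endloop
endfacet
facet normal 0.038 0.022 -0.999
outer loop
vertex 1.86 2.623 1.123
vertex 1.844 1.634 1.101
vertex 0.995 2.143 1.08
endloop
endfacet
facet normal -0.420 0.707 0.569
outer loop
vertex 1.86 2.623 1.123
vertex 0.995 2.143 1.08
vertex 1.796 1.606 2.339
endloop
endfacet
facet normal 0.038 0.023 -0.999
outer loop
vertex 0.995 2.143 1.08
vertex 1.844 1.634 1.101
vertex 0.979 1.154 1.057
endloop
endfacet
facet normal -0.843 0.001 0.537
outer loop
vertex 0.995 2.143 1.08
vertex 0.979 1.154 1.057
vertex 1.796 1.606 2.339
endloop
endfacet
facet normal 0.038 0.023 -0.999
outer loop
vertex 0.979 1.154 1.057
vertex 1.844 1.634 1.101
vertex 1.828 0.644 1.078
endloop
endfacet
facet normal -0.444 -0.718 0.536
outer loop
vertex 0.979 1.154 1.057
vertex 1.828 0.644 1.078
vertex 1.796 1.606 2.339
endloop
endfacet
facet normal 0.038 0.023 -0.999
outer loop
vertex 1.828 0.644 1.078
vertex 1.844 1.634 1.101
vertex 2.692 1.124 1.122
endloop
endfacet
facet normal 0.378 -0.732 0.568
outer loop
vertex 1.828 0.644 1.078
vertex 2.692 1.124 1.122
vertex 1.796 1.606 2.339
endloop
endfacet
facet normal 0.038 0.022 -0.999
outer loop
vertex 2.692 1.124 1.122
vertex 1.844 1.634 1.101
vertex 2.708 2.114 1.144
endloop
endfacet
facet normal 0.800 -0.026 0.599
outer loop
vertex 2.692 1.124 1.122
vertex 2.708 2.114 1.144
vertex 1.796 1.606 2.339
endloop
endfacet
facet normal -0.298 0.397 -0.868
outer loop
vertex 1.0 1.458 -0.42
vertex 0.195 0.9 -0.399
vertex 0.324 1.799 -0.032
endloop
endfacet
facet normal 0.605 0.463 0.647
outer loop
vertex 1.0 1.458 -0.42
vertex 0.324 1.799 -0.032
vertex 0.585 0.38 0.739
endloop
endfacet
facet normal -0.297 0.397 -0.868
outer loop
vertex 0.324 1.799 -0.032
vertex 0.195 0.9 -0.399
vertex -0.449 1.463 0.079
endloop
endfacet
facet normal -0.076 0.465 0.882
outer loop
vertex 0.324 1.799 -0.032
vertex -0.449 1.463 0.079
vertex 0.585 0.38 0.739
endloop
endfacet
facet normal -0.298 0.397 -0.868
outer loop
vertex -0.449 1.463 0.079
vertex 0.195 0.9 -0.399
vertex -0.737 0.702 -0.17
endloop
endfacet
facet normal -0.574 -0.050 0.817
outer loop
vertex -0.449 1.463 0.079
vertex -0.737 0.702 -0.17
vertex 0.585 0.38 0.739
endloop
endfacet
facet normal -0.298 0.396 -0.869
outer loop
vertex -0.737 0.702 -0.17
vertex 0.195 0.9 -0.399
vertex -0.323 0.09 -0.591
endloop
endfacet
facet normal -0.515 -0.694 0.503
outer loop
vertex -0.737 0.702 -0.17
vertex -0.323 0.09 -0.591
vertex 0.585 0.38 0.739
endloop
endfacet
facet normal -0.297 0.396 -0.869
outer loop
vertex -0.323 0.09 -0.591
vertex 0.195 0.9 -0.399
vertex 0.481 0.088 -0.867
endloop
endfacet
facet normal 0.058 -0.983 0.175
outer loop
vertex -0.323 0.09 -0.591
vertex 0.481 0.088 -0.867
vertex 0.585 0.38 0.739
endloop
endfacet
facet normal -0.297 0.396 -0.869
outer loop
vertex 0.481 0.088 -0.867
vertex 0.195 0.9 -0.399
vertex 1.07 0.697 -0.791
endloop
endfacet
facet normal 0.711 -0.698 0.081
outer loop
vertex 0.481 0.088 -0.867
vertex 1.07 0.697 -0.791
vertex 0.585 0.38 0.739
endloop
endfacet
facet normal -0.297 0.396 -0.869
outer loop
vertex 1.07 0.697 -0.791
vertex 0.195 0.9 -0.399
vertex 1.0 1.458 -0.42
endloop
endfacet
facet normal 0.955 -0.054 0.291
outer loop
vertex 1.07 0.697 -0.791
vertex 1.0 1.458 -0.42
vertex 0.585 0.38 0.739
endloop
endfacet

endsolid


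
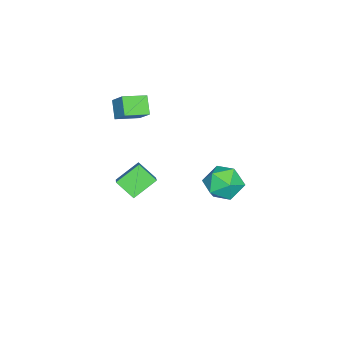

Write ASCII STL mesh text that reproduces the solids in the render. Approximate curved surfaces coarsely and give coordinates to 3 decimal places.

solid 
facet normal -0.664 0.513 0.543
outer loop
vertex 1.131 -3.08 -2.087
vertex 1.278 -1.946 -2.979
vertex -0.254 -3.741 -3.156
endloop
endfacet
facet normal -0.101 -0.782 0.615
outer loop
vertex 0.902 -4.634 -4.101
vertex 1.131 -3.08 -2.087
vertex -0.254 -3.741 -3.156
endloop
endfacet
facet normal -0.664 0.513 0.543
outer loop
vertex -0.254 -3.741 -3.156
vertex 1.278 -1.946 -2.979
vertex -0.107 -2.607 -4.048
endloop
endfacet
facet normal -0.740 -0.354 -0.572
outer loop
vertex -0.107 -2.607 -4.048
vertex 0.902 -4.634 -4.101
vertex -0.254 -3.741 -3.156
endloop
endfacet
facet normal 0.740 0.354 0.572
outer loop
vertex 1.131 -3.08 -2.087
vertex 2.434 -2.839 -3.924
vertex 1.278 -1.946 -2.979
endloop
endfacet
facet normal -0.101 -0.782 0.615
outer loop
vertex 2.287 -3.973 -3.032
vertex 1.131 -3.08 -2.087
vertex 0.902 -4.634 -4.101
endloop
endfacet
facet normal 0.740 0.354 0.572
outer loop
vertex 2.287 -3.973 -3.032
vertex 2.434 -2.839 -3.924
vertex 1.131 -3.08 -2.087
endloop
endfacet
facet normal 0.101 0.782 -0.615
outer loop
vertex 1.278 -1.946 -2.979
vertex 2.434 -2.839 -3.924
vertex -0.107 -2.607 -4.048
endloop
endfacet
facet normal -0.740 -0.354 -0.572
outer loop
vertex 1.049 -3.5 -4.993
vertex 0.902 -4.634 -4.101
vertex -0.107 -2.607 -4.048
endloop
endfacet
facet normal 0.101 0.782 -0.615
outer loop
vertex -0.107 -2.607 -4.048
vertex 2.434 -2.839 -3.924
vertex 1.049 -3.5 -4.993
endloop
endfacet
facet normal 0.664 -0.513 -0.543
outer loop
vertex 1.049 -3.5 -4.993
vertex 2.287 -3.973 -3.032
vertex 0.902 -4.634 -4.101
endloop
endfacet
facet normal 0.664 -0.513 -0.543
outer loop
vertex 2.434 -2.839 -3.924
vertex 2.287 -3.973 -3.032
vertex 1.049 -3.5 -4.993
endloop
endfacet
facet normal -0.605 0.688 0.401
outer loop
vertex 3.184 4.011 0.102
vertex 2.269 3.19 0.132
vertex 3.029 3.298 1.093
endloop
endfacet
facet normal 0.072 0.804 0.590
outer loop
vertex 3.184 4.011 0.102
vertex 3.029 3.298 1.093
vertex 4.161 3.513 0.661
endloop
endfacet
facet normal 0.457 0.890 -0.005
outer loop
vertex 3.184 4.011 0.102
vertex 4.161 3.513 0.661
vertex 4.1 3.537 -0.568
endloop
endfacet
facet normal 0.016 0.826 -0.563
outer loop
vertex 3.184 4.011 0.102
vertex 4.1 3.537 -0.568
vertex 2.931 3.337 -0.895
endloop
endfacet
facet normal -0.640 0.702 -0.312
outer loop
vertex 3.184 4.011 0.102
vertex 2.931 3.337 -0.895
vertex 2.269 3.19 0.132
endloop
endfacet
facet normal 0.311 0.220 0.925
outer loop
vertex 4.161 3.513 0.661
vertex 3.029 3.298 1.093
vertex 3.849 2.383 1.035
endloop
endfacet
facet normal -0.786 0.033 0.618
outer loop
vertex 3.029 3.298 1.093
vertex 2.269 3.19 0.132
vertex 2.68 2.183 0.708
endloop
endfacet
facet normal -0.843 0.056 -0.535
outer loop
vertex 2.269 3.19 0.132
vertex 2.931 3.337 -0.895
vertex 2.619 2.207 -0.521
endloop
endfacet
facet normal 0.219 0.256 -0.941
outer loop
vertex 2.931 3.337 -0.895
vertex 4.1 3.537 -0.568
vertex 3.751 2.422 -0.953
endloop
endfacet
facet normal 0.933 0.358 -0.039
outer loop
vertex 4.1 3.537 -0.568
vertex 4.161 3.513 0.661
vertex 4.511 2.53 0.008
endloop
endfacet
facet normal -0.016 -0.826 0.563
outer loop
vertex 3.596 1.709 0.038
vertex 3.849 2.383 1.035
vertex 2.68 2.183 0.708
endloop
endfacet
facet normal -0.457 -0.890 0.005
outer loop
vertex 3.596 1.709 0.038
vertex 2.68 2.183 0.708
vertex 2.619 2.207 -0.521
endloop
endfacet
facet normal -0.072 -0.804 -0.590
outer loop
vertex 3.596 1.709 0.038
vertex 2.619 2.207 -0.521
vertex 3.751 2.422 -0.953
endloop
endfacet
facet normal 0.605 -0.688 -0.401
outer loop
vertex 3.596 1.709 0.038
vertex 3.751 2.422 -0.953
vertex 4.511 2.53 0.008
endloop
endfacet
facet normal 0.640 -0.702 0.312
outer loop
vertex 3.596 1.709 0.038
vertex 4.511 2.53 0.008
vertex 3.849 2.383 1.035
endloop
endfacet
facet normal -0.219 -0.256 0.941
outer loop
vertex 2.68 2.183 0.708
vertex 3.849 2.383 1.035
vertex 3.029 3.298 1.093
endloop
endfacet
facet normal -0.933 -0.358 0.039
outer loop
vertex 2.619 2.207 -0.521
vertex 2.68 2.183 0.708
vertex 2.269 3.19 0.132
endloop
endfacet
facet normal -0.311 -0.220 -0.925
outer loop
vertex 3.751 2.422 -0.953
vertex 2.619 2.207 -0.521
vertex 2.931 3.337 -0.895
endloop
endfacet
facet normal 0.786 -0.033 -0.618
outer loop
vertex 4.511 2.53 0.008
vertex 3.751 2.422 -0.953
vertex 4.1 3.537 -0.568
endloop
endfacet
facet normal 0.843 -0.056 0.535
outer loop
vertex 3.849 2.383 1.035
vertex 4.511 2.53 0.008
vertex 4.161 3.513 0.661
endloop
endfacet
facet normal -0.688 0.693 -0.217
outer loop
vertex -0.427 -3.238 2.692
vertex 0.362 -2.738 1.788
vertex -1.001 -4.116 1.706
endloop
endfacet
facet normal -0.606 -0.385 0.696
outer loop
vertex 0.038 -5.162 2.032
vertex -0.427 -3.238 2.692
vertex -1.001 -4.116 1.706
endloop
endfacet
facet normal -0.688 0.693 -0.217
outer loop
vertex -1.001 -4.116 1.706
vertex 0.362 -2.738 1.788
vertex -0.212 -3.616 0.801
endloop
endfacet
facet normal -0.399 -0.610 -0.685
outer loop
vertex -0.212 -3.616 0.801
vertex 0.038 -5.162 2.032
vertex -1.001 -4.116 1.706
endloop
endfacet
facet normal 0.399 0.610 0.685
outer loop
vertex -0.427 -3.238 2.692
vertex 1.401 -3.784 2.114
vertex 0.362 -2.738 1.788
endloop
endfacet
facet normal -0.607 -0.385 0.695
outer loop
vertex 0.612 -4.284 3.019
vertex -0.427 -3.238 2.692
vertex 0.038 -5.162 2.032
endloop
endfacet
facet normal 0.399 0.610 0.685
outer loop
vertex 0.612 -4.284 3.019
vertex 1.401 -3.784 2.114
vertex -0.427 -3.238 2.692
endloop
endfacet
facet normal 0.606 0.385 -0.696
outer loop
vertex 0.362 -2.738 1.788
vertex 1.401 -3.784 2.114
vertex -0.212 -3.616 0.801
endloop
endfacet
facet normal -0.398 -0.610 -0.685
outer loop
vertex 0.827 -4.662 1.128
vertex 0.038 -5.162 2.032
vertex -0.212 -3.616 0.801
endloop
endfacet
facet normal 0.606 0.385 -0.696
outer loop
vertex -0.212 -3.616 0.801
vertex 1.401 -3.784 2.114
vertex 0.827 -4.662 1.128
endloop
endfacet
facet normal 0.688 -0.693 0.217
outer loop
vertex 0.827 -4.662 1.128
vertex 0.612 -4.284 3.019
vertex 0.038 -5.162 2.032
endloop
endfacet
facet normal 0.688 -0.693 0.217
outer loop
vertex 1.401 -3.784 2.114
vertex 0.612 -4.284 3.019
vertex 0.827 -4.662 1.128
endloop
endfacet

endsolid


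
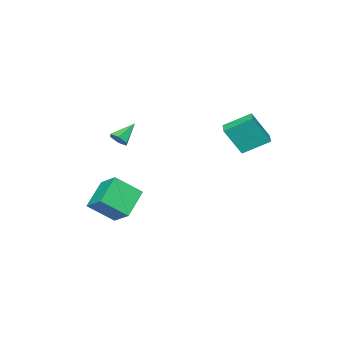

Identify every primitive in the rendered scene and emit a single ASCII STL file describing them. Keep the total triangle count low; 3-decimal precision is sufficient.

solid 
facet normal -0.796 -0.220 0.564
outer loop
vertex 3.355 -2.043 -1.531
vertex 2.217 -1.02 -2.74
vertex 3.098 -3.367 -2.41
endloop
endfacet
facet normal 0.583 -0.525 0.620
outer loop
vertex 4.723 -2.92 -3.56
vertex 3.355 -2.043 -1.531
vertex 3.098 -3.367 -2.41
endloop
endfacet
facet normal -0.796 -0.220 0.564
outer loop
vertex 3.098 -3.367 -2.41
vertex 2.217 -1.02 -2.74
vertex 1.96 -2.345 -3.619
endloop
endfacet
facet normal -0.160 -0.823 -0.545
outer loop
vertex 1.96 -2.345 -3.619
vertex 4.723 -2.92 -3.56
vertex 3.098 -3.367 -2.41
endloop
endfacet
facet normal 0.160 0.823 0.546
outer loop
vertex 3.355 -2.043 -1.531
vertex 3.842 -0.573 -3.89
vertex 2.217 -1.02 -2.74
endloop
endfacet
facet normal 0.583 -0.525 0.620
outer loop
vertex 4.98 -1.595 -2.681
vertex 3.355 -2.043 -1.531
vertex 4.723 -2.92 -3.56
endloop
endfacet
facet normal 0.159 0.823 0.546
outer loop
vertex 4.98 -1.595 -2.681
vertex 3.842 -0.573 -3.89
vertex 3.355 -2.043 -1.531
endloop
endfacet
facet normal -0.583 0.525 -0.620
outer loop
vertex 2.217 -1.02 -2.74
vertex 3.842 -0.573 -3.89
vertex 1.96 -2.345 -3.619
endloop
endfacet
facet normal -0.160 -0.823 -0.546
outer loop
vertex 3.585 -1.897 -4.769
vertex 4.723 -2.92 -3.56
vertex 1.96 -2.345 -3.619
endloop
endfacet
facet normal -0.583 0.525 -0.620
outer loop
vertex 1.96 -2.345 -3.619
vertex 3.842 -0.573 -3.89
vertex 3.585 -1.897 -4.769
endloop
endfacet
facet normal 0.796 0.220 -0.564
outer loop
vertex 3.585 -1.897 -4.769
vertex 4.98 -1.595 -2.681
vertex 4.723 -2.92 -3.56
endloop
endfacet
facet normal 0.796 0.220 -0.564
outer loop
vertex 3.842 -0.573 -3.89
vertex 4.98 -1.595 -2.681
vertex 3.585 -1.897 -4.769
endloop
endfacet
facet normal -0.719 -0.692 0.062
outer loop
vertex -2.468 0.742 1.456
vertex -3.541 1.941 2.389
vertex -3.27 1.415 -0.33
endloop
endfacet
facet normal 0.577 -0.645 -0.502
outer loop
vertex -2.579 2.079 -0.389
vertex -2.468 0.742 1.456
vertex -3.27 1.415 -0.33
endloop
endfacet
facet normal -0.720 -0.692 0.062
outer loop
vertex -3.27 1.415 -0.33
vertex -3.541 1.941 2.389
vertex -4.342 2.614 0.604
endloop
endfacet
facet normal -0.387 0.326 -0.863
outer loop
vertex -4.342 2.614 0.604
vertex -2.579 2.079 -0.389
vertex -3.27 1.415 -0.33
endloop
endfacet
facet normal 0.387 -0.326 0.863
outer loop
vertex -2.468 0.742 1.456
vertex -2.85 2.605 2.33
vertex -3.541 1.941 2.389
endloop
endfacet
facet normal 0.577 -0.645 -0.502
outer loop
vertex -1.778 1.406 1.396
vertex -2.468 0.742 1.456
vertex -2.579 2.079 -0.389
endloop
endfacet
facet normal 0.388 -0.325 0.862
outer loop
vertex -1.778 1.406 1.396
vertex -2.85 2.605 2.33
vertex -2.468 0.742 1.456
endloop
endfacet
facet normal -0.577 0.645 0.502
outer loop
vertex -3.541 1.941 2.389
vertex -2.85 2.605 2.33
vertex -4.342 2.614 0.604
endloop
endfacet
facet normal -0.387 0.325 -0.863
outer loop
vertex -3.652 3.278 0.544
vertex -2.579 2.079 -0.389
vertex -4.342 2.614 0.604
endloop
endfacet
facet normal -0.577 0.645 0.502
outer loop
vertex -4.342 2.614 0.604
vertex -2.85 2.605 2.33
vertex -3.652 3.278 0.544
endloop
endfacet
facet normal 0.719 0.692 -0.062
outer loop
vertex -3.652 3.278 0.544
vertex -1.778 1.406 1.396
vertex -2.579 2.079 -0.389
endloop
endfacet
facet normal 0.719 0.692 -0.062
outer loop
vertex -2.85 2.605 2.33
vertex -1.778 1.406 1.396
vertex -3.652 3.278 0.544
endloop
endfacet
facet normal 0.796 -0.065 -0.602
outer loop
vertex 2.227 -3.453 1.058
vertex 1.903 -3.15 0.597
vertex 2.249 -2.814 1.018
endloop
endfacet
facet normal 0.299 0.049 0.953
outer loop
vertex 2.227 -3.453 1.058
vertex 2.249 -2.814 1.018
vertex 0.677 -3.05 1.523
endloop
endfacet
facet normal 0.796 -0.065 -0.602
outer loop
vertex 2.249 -2.814 1.018
vertex 1.903 -3.15 0.597
vertex 1.925 -2.511 0.557
endloop
endfacet
facet normal 0.042 0.848 0.528
outer loop
vertex 2.249 -2.814 1.018
vertex 1.925 -2.511 0.557
vertex 0.677 -3.05 1.523
endloop
endfacet
facet normal 0.796 -0.065 -0.602
outer loop
vertex 1.925 -2.511 0.557
vertex 1.903 -3.15 0.597
vertex 1.579 -2.847 0.136
endloop
endfacet
facet normal -0.526 0.821 -0.222
outer loop
vertex 1.925 -2.511 0.557
vertex 1.579 -2.847 0.136
vertex 0.677 -3.05 1.523
endloop
endfacet
facet normal 0.797 -0.063 -0.601
outer loop
vertex 1.579 -2.847 0.136
vertex 1.903 -3.15 0.597
vertex 1.558 -3.485 0.175
endloop
endfacet
facet normal -0.838 -0.006 -0.546
outer loop
vertex 1.579 -2.847 0.136
vertex 1.558 -3.485 0.175
vertex 0.677 -3.05 1.523
endloop
endfacet
facet normal 0.797 -0.064 -0.601
outer loop
vertex 1.558 -3.485 0.175
vertex 1.903 -3.15 0.597
vertex 1.882 -3.788 0.637
endloop
endfacet
facet normal -0.581 -0.805 -0.120
outer loop
vertex 1.558 -3.485 0.175
vertex 1.882 -3.788 0.637
vertex 0.677 -3.05 1.523
endloop
endfacet
facet normal 0.796 -0.064 -0.602
outer loop
vertex 1.882 -3.788 0.637
vertex 1.903 -3.15 0.597
vertex 2.227 -3.453 1.058
endloop
endfacet
facet normal -0.013 -0.777 0.629
outer loop
vertex 1.882 -3.788 0.637
vertex 2.227 -3.453 1.058
vertex 0.677 -3.05 1.523
endloop
endfacet

endsolid


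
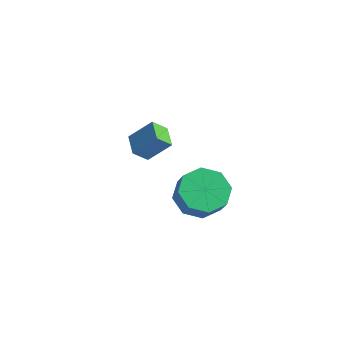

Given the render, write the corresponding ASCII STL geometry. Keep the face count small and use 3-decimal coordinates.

solid 
facet normal -0.770 0.608 0.193
outer loop
vertex -3.486 0.65 2.497
vertex -2.714 1.315 3.485
vertex -3.173 1.253 1.847
endloop
endfacet
facet normal -0.544 -0.468 -0.696
outer loop
vertex -2.326 0.585 1.635
vertex -3.486 0.65 2.497
vertex -3.173 1.253 1.847
endloop
endfacet
facet normal -0.770 0.608 0.193
outer loop
vertex -3.173 1.253 1.847
vertex -2.714 1.315 3.485
vertex -2.401 1.918 2.836
endloop
endfacet
facet normal 0.333 0.641 -0.691
outer loop
vertex -2.401 1.918 2.836
vertex -2.326 0.585 1.635
vertex -3.173 1.253 1.847
endloop
endfacet
facet normal -0.333 -0.641 0.692
outer loop
vertex -3.486 0.65 2.497
vertex -1.867 0.647 3.273
vertex -2.714 1.315 3.485
endloop
endfacet
facet normal -0.544 -0.468 -0.697
outer loop
vertex -2.639 -0.018 2.284
vertex -3.486 0.65 2.497
vertex -2.326 0.585 1.635
endloop
endfacet
facet normal -0.332 -0.642 0.691
outer loop
vertex -2.639 -0.018 2.284
vertex -1.867 0.647 3.273
vertex -3.486 0.65 2.497
endloop
endfacet
facet normal 0.543 0.468 0.697
outer loop
vertex -2.714 1.315 3.485
vertex -1.867 0.647 3.273
vertex -2.401 1.918 2.836
endloop
endfacet
facet normal 0.332 0.642 -0.691
outer loop
vertex -1.554 1.25 2.623
vertex -2.326 0.585 1.635
vertex -2.401 1.918 2.836
endloop
endfacet
facet normal 0.544 0.468 0.696
outer loop
vertex -2.401 1.918 2.836
vertex -1.867 0.647 3.273
vertex -1.554 1.25 2.623
endloop
endfacet
facet normal 0.770 -0.608 -0.193
outer loop
vertex -1.554 1.25 2.623
vertex -2.639 -0.018 2.284
vertex -2.326 0.585 1.635
endloop
endfacet
facet normal 0.770 -0.608 -0.193
outer loop
vertex -1.867 0.647 3.273
vertex -2.639 -0.018 2.284
vertex -1.554 1.25 2.623
endloop
endfacet
facet normal -0.508 0.303 -0.806
outer loop
vertex 2.489 -1.513 2.006
vertex 1.8 -0.949 2.652
vertex 2.747 -0.723 2.14
endloop
endfacet
facet normal 0.805 -0.166 -0.570
outer loop
vertex 2.489 -1.513 2.006
vertex 2.747 -0.723 2.14
vertex 3.129 -1.895 3.022
endloop
endfacet
facet normal 0.805 -0.166 -0.570
outer loop
vertex 3.129 -1.895 3.022
vertex 2.747 -0.723 2.14
vertex 3.387 -1.105 3.156
endloop
endfacet
facet normal 0.508 -0.303 0.806
outer loop
vertex 3.129 -1.895 3.022
vertex 3.387 -1.105 3.156
vertex 2.44 -1.331 3.668
endloop
endfacet
facet normal -0.508 0.304 -0.806
outer loop
vertex 2.747 -0.723 2.14
vertex 1.8 -0.949 2.652
vertex 2.451 -0.065 2.575
endloop
endfacet
facet normal 0.786 0.546 -0.290
outer loop
vertex 2.747 -0.723 2.14
vertex 2.451 -0.065 2.575
vertex 3.387 -1.105 3.156
endloop
endfacet
facet normal 0.786 0.546 -0.289
outer loop
vertex 3.387 -1.105 3.156
vertex 2.451 -0.065 2.575
vertex 3.091 -0.448 3.591
endloop
endfacet
facet normal 0.508 -0.304 0.806
outer loop
vertex 3.387 -1.105 3.156
vertex 3.091 -0.448 3.591
vertex 2.44 -1.331 3.668
endloop
endfacet
facet normal -0.507 0.303 -0.807
outer loop
vertex 2.451 -0.065 2.575
vertex 1.8 -0.949 2.652
vertex 1.773 0.075 3.054
endloop
endfacet
facet normal 0.307 0.938 0.160
outer loop
vertex 2.451 -0.065 2.575
vertex 1.773 0.075 3.054
vertex 3.091 -0.448 3.591
endloop
endfacet
facet normal 0.307 0.938 0.160
outer loop
vertex 3.091 -0.448 3.591
vertex 1.773 0.075 3.054
vertex 2.413 -0.308 4.07
endloop
endfacet
facet normal 0.507 -0.304 0.807
outer loop
vertex 3.091 -0.448 3.591
vertex 2.413 -0.308 4.07
vertex 2.44 -1.331 3.668
endloop
endfacet
facet normal -0.508 0.303 -0.806
outer loop
vertex 1.773 0.075 3.054
vertex 1.8 -0.949 2.652
vertex 1.111 -0.385 3.298
endloop
endfacet
facet normal -0.352 0.781 0.516
outer loop
vertex 1.773 0.075 3.054
vertex 1.111 -0.385 3.298
vertex 2.413 -0.308 4.07
endloop
endfacet
facet normal -0.352 0.781 0.515
outer loop
vertex 2.413 -0.308 4.07
vertex 1.111 -0.385 3.298
vertex 1.751 -0.767 4.314
endloop
endfacet
facet normal 0.508 -0.303 0.806
outer loop
vertex 2.413 -0.308 4.07
vertex 1.751 -0.767 4.314
vertex 2.44 -1.331 3.668
endloop
endfacet
facet normal -0.508 0.303 -0.806
outer loop
vertex 1.111 -0.385 3.298
vertex 1.8 -0.949 2.652
vertex 0.853 -1.175 3.164
endloop
endfacet
facet normal -0.805 0.166 0.570
outer loop
vertex 1.111 -0.385 3.298
vertex 0.853 -1.175 3.164
vertex 1.751 -0.767 4.314
endloop
endfacet
facet normal -0.805 0.166 0.570
outer loop
vertex 1.751 -0.767 4.314
vertex 0.853 -1.175 3.164
vertex 1.493 -1.557 4.18
endloop
endfacet
facet normal 0.508 -0.303 0.806
outer loop
vertex 1.751 -0.767 4.314
vertex 1.493 -1.557 4.18
vertex 2.44 -1.331 3.668
endloop
endfacet
facet normal -0.508 0.304 -0.806
outer loop
vertex 0.853 -1.175 3.164
vertex 1.8 -0.949 2.652
vertex 1.149 -1.832 2.729
endloop
endfacet
facet normal -0.786 -0.546 0.290
outer loop
vertex 0.853 -1.175 3.164
vertex 1.149 -1.832 2.729
vertex 1.493 -1.557 4.18
endloop
endfacet
facet normal -0.786 -0.545 0.290
outer loop
vertex 1.493 -1.557 4.18
vertex 1.149 -1.832 2.729
vertex 1.789 -2.215 3.745
endloop
endfacet
facet normal 0.508 -0.304 0.806
outer loop
vertex 1.493 -1.557 4.18
vertex 1.789 -2.215 3.745
vertex 2.44 -1.331 3.668
endloop
endfacet
facet normal -0.507 0.304 -0.807
outer loop
vertex 1.149 -1.832 2.729
vertex 1.8 -0.949 2.652
vertex 1.827 -1.972 2.25
endloop
endfacet
facet normal -0.307 -0.938 -0.160
outer loop
vertex 1.149 -1.832 2.729
vertex 1.827 -1.972 2.25
vertex 1.789 -2.215 3.745
endloop
endfacet
facet normal -0.307 -0.938 -0.160
outer loop
vertex 1.789 -2.215 3.745
vertex 1.827 -1.972 2.25
vertex 2.467 -2.355 3.266
endloop
endfacet
facet normal 0.507 -0.303 0.807
outer loop
vertex 1.789 -2.215 3.745
vertex 2.467 -2.355 3.266
vertex 2.44 -1.331 3.668
endloop
endfacet
facet normal -0.508 0.303 -0.806
outer loop
vertex 1.827 -1.972 2.25
vertex 1.8 -0.949 2.652
vertex 2.489 -1.513 2.006
endloop
endfacet
facet normal 0.352 -0.781 -0.516
outer loop
vertex 1.827 -1.972 2.25
vertex 2.489 -1.513 2.006
vertex 2.467 -2.355 3.266
endloop
endfacet
facet normal 0.353 -0.781 -0.516
outer loop
vertex 2.467 -2.355 3.266
vertex 2.489 -1.513 2.006
vertex 3.129 -1.895 3.022
endloop
endfacet
facet normal 0.508 -0.303 0.806
outer loop
vertex 2.467 -2.355 3.266
vertex 3.129 -1.895 3.022
vertex 2.44 -1.331 3.668
endloop
endfacet

endsolid


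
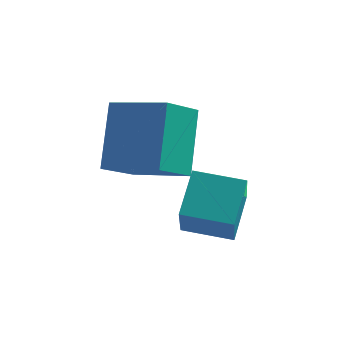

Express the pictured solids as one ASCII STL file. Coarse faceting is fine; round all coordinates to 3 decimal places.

solid 
facet normal -0.940 0.197 -0.280
outer loop
vertex -2.506 -0.537 -0.292
vertex -2.715 0.716 1.291
vertex -2.052 0.521 -1.07
endloop
endfacet
facet normal 0.103 -0.618 -0.780
outer loop
vertex -0.445 0.184 -0.591
vertex -2.506 -0.537 -0.292
vertex -2.052 0.521 -1.07
endloop
endfacet
facet normal -0.939 0.198 -0.280
outer loop
vertex -2.052 0.521 -1.07
vertex -2.715 0.716 1.291
vertex -2.26 1.775 0.513
endloop
endfacet
facet normal 0.327 0.761 -0.560
outer loop
vertex -2.26 1.775 0.513
vertex -0.445 0.184 -0.591
vertex -2.052 0.521 -1.07
endloop
endfacet
facet normal -0.327 -0.762 0.560
outer loop
vertex -2.506 -0.537 -0.292
vertex -1.108 0.379 1.77
vertex -2.715 0.716 1.291
endloop
endfacet
facet normal 0.103 -0.617 -0.780
outer loop
vertex -0.9 -0.875 0.187
vertex -2.506 -0.537 -0.292
vertex -0.445 0.184 -0.591
endloop
endfacet
facet normal -0.327 -0.761 0.560
outer loop
vertex -0.9 -0.875 0.187
vertex -1.108 0.379 1.77
vertex -2.506 -0.537 -0.292
endloop
endfacet
facet normal -0.103 0.617 0.780
outer loop
vertex -2.715 0.716 1.291
vertex -1.108 0.379 1.77
vertex -2.26 1.775 0.513
endloop
endfacet
facet normal 0.327 0.761 -0.560
outer loop
vertex -0.654 1.437 0.992
vertex -0.445 0.184 -0.591
vertex -2.26 1.775 0.513
endloop
endfacet
facet normal -0.103 0.618 0.780
outer loop
vertex -2.26 1.775 0.513
vertex -1.108 0.379 1.77
vertex -0.654 1.437 0.992
endloop
endfacet
facet normal 0.939 -0.198 0.280
outer loop
vertex -0.654 1.437 0.992
vertex -0.9 -0.875 0.187
vertex -0.445 0.184 -0.591
endloop
endfacet
facet normal 0.940 -0.197 0.280
outer loop
vertex -1.108 0.379 1.77
vertex -0.9 -0.875 0.187
vertex -0.654 1.437 0.992
endloop
endfacet
facet normal -0.984 -0.114 0.135
outer loop
vertex -0.166 -0.587 0.144
vertex -0.487 0.548 -1.243
vertex -0.162 -1.639 -0.718
endloop
endfacet
facet normal 0.176 -0.623 0.762
outer loop
vertex 1.147 -1.488 -0.897
vertex -0.166 -0.587 0.144
vertex -0.162 -1.639 -0.718
endloop
endfacet
facet normal -0.984 -0.114 0.135
outer loop
vertex -0.162 -1.639 -0.718
vertex -0.487 0.548 -1.243
vertex -0.483 -0.504 -2.105
endloop
endfacet
facet normal 0.003 -0.774 -0.634
outer loop
vertex -0.483 -0.504 -2.105
vertex 1.147 -1.488 -0.897
vertex -0.162 -1.639 -0.718
endloop
endfacet
facet normal -0.003 0.774 0.634
outer loop
vertex -0.166 -0.587 0.144
vertex 0.822 0.699 -1.422
vertex -0.487 0.548 -1.243
endloop
endfacet
facet normal 0.176 -0.623 0.762
outer loop
vertex 1.143 -0.436 -0.035
vertex -0.166 -0.587 0.144
vertex 1.147 -1.488 -0.897
endloop
endfacet
facet normal -0.003 0.774 0.634
outer loop
vertex 1.143 -0.436 -0.035
vertex 0.822 0.699 -1.422
vertex -0.166 -0.587 0.144
endloop
endfacet
facet normal -0.176 0.623 -0.762
outer loop
vertex -0.487 0.548 -1.243
vertex 0.822 0.699 -1.422
vertex -0.483 -0.504 -2.105
endloop
endfacet
facet normal 0.003 -0.774 -0.634
outer loop
vertex 0.826 -0.353 -2.284
vertex 1.147 -1.488 -0.897
vertex -0.483 -0.504 -2.105
endloop
endfacet
facet normal -0.176 0.623 -0.762
outer loop
vertex -0.483 -0.504 -2.105
vertex 0.822 0.699 -1.422
vertex 0.826 -0.353 -2.284
endloop
endfacet
facet normal 0.984 0.114 -0.135
outer loop
vertex 0.826 -0.353 -2.284
vertex 1.143 -0.436 -0.035
vertex 1.147 -1.488 -0.897
endloop
endfacet
facet normal 0.984 0.114 -0.135
outer loop
vertex 0.822 0.699 -1.422
vertex 1.143 -0.436 -0.035
vertex 0.826 -0.353 -2.284
endloop
endfacet

endsolid


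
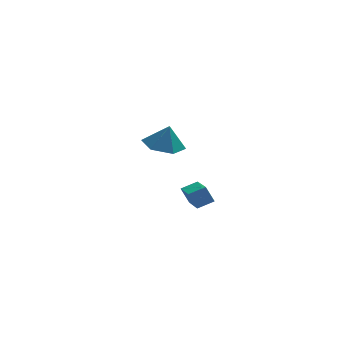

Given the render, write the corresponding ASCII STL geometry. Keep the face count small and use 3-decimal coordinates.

solid 
facet normal -0.414 0.283 0.865
outer loop
vertex 3.189 -2.47 2.742
vertex 3.939 -2.272 3.036
vertex 2.985 -0.705 2.068
endloop
endfacet
facet normal -0.904 -0.240 -0.354
outer loop
vertex 3.341 -0.948 1.324
vertex 3.189 -2.47 2.742
vertex 2.985 -0.705 2.068
endloop
endfacet
facet normal -0.413 0.283 0.865
outer loop
vertex 2.985 -0.705 2.068
vertex 3.939 -2.272 3.036
vertex 3.736 -0.507 2.362
endloop
endfacet
facet normal -0.106 0.929 -0.354
outer loop
vertex 3.736 -0.507 2.362
vertex 3.341 -0.948 1.324
vertex 2.985 -0.705 2.068
endloop
endfacet
facet normal 0.106 -0.929 0.354
outer loop
vertex 3.189 -2.47 2.742
vertex 4.295 -2.515 2.292
vertex 3.939 -2.272 3.036
endloop
endfacet
facet normal -0.904 -0.239 -0.353
outer loop
vertex 3.544 -2.713 1.998
vertex 3.189 -2.47 2.742
vertex 3.341 -0.948 1.324
endloop
endfacet
facet normal 0.106 -0.929 0.354
outer loop
vertex 3.544 -2.713 1.998
vertex 4.295 -2.515 2.292
vertex 3.189 -2.47 2.742
endloop
endfacet
facet normal 0.904 0.239 0.354
outer loop
vertex 3.939 -2.272 3.036
vertex 4.295 -2.515 2.292
vertex 3.736 -0.507 2.362
endloop
endfacet
facet normal -0.106 0.929 -0.354
outer loop
vertex 4.091 -0.75 1.618
vertex 3.341 -0.948 1.324
vertex 3.736 -0.507 2.362
endloop
endfacet
facet normal 0.904 0.239 0.353
outer loop
vertex 3.736 -0.507 2.362
vertex 4.295 -2.515 2.292
vertex 4.091 -0.75 1.618
endloop
endfacet
facet normal 0.414 -0.283 -0.865
outer loop
vertex 4.091 -0.75 1.618
vertex 3.544 -2.713 1.998
vertex 3.341 -0.948 1.324
endloop
endfacet
facet normal 0.413 -0.283 -0.866
outer loop
vertex 4.295 -2.515 2.292
vertex 3.544 -2.713 1.998
vertex 4.091 -0.75 1.618
endloop
endfacet
facet normal -0.226 0.012 -0.974
outer loop
vertex 3.534 3.583 2.2
vertex 2.523 3.737 2.436
vertex 3.161 4.559 2.298
endloop
endfacet
facet normal 0.862 0.287 0.418
outer loop
vertex 3.534 3.583 2.2
vertex 3.161 4.559 2.298
vertex 2.797 3.723 3.624
endloop
endfacet
facet normal -0.225 0.011 -0.974
outer loop
vertex 3.161 4.559 2.298
vertex 2.523 3.737 2.436
vertex 2.149 4.713 2.533
endloop
endfacet
facet normal 0.251 0.786 0.565
outer loop
vertex 3.161 4.559 2.298
vertex 2.149 4.713 2.533
vertex 2.797 3.723 3.624
endloop
endfacet
facet normal -0.225 0.011 -0.974
outer loop
vertex 2.149 4.713 2.533
vertex 2.523 3.737 2.436
vertex 1.511 3.891 2.671
endloop
endfacet
facet normal -0.476 0.492 0.729
outer loop
vertex 2.149 4.713 2.533
vertex 1.511 3.891 2.671
vertex 2.797 3.723 3.624
endloop
endfacet
facet normal -0.225 0.011 -0.974
outer loop
vertex 1.511 3.891 2.671
vertex 2.523 3.737 2.436
vertex 1.885 2.914 2.574
endloop
endfacet
facet normal -0.593 -0.301 0.747
outer loop
vertex 1.511 3.891 2.671
vertex 1.885 2.914 2.574
vertex 2.797 3.723 3.624
endloop
endfacet
facet normal -0.225 0.011 -0.974
outer loop
vertex 1.885 2.914 2.574
vertex 2.523 3.737 2.436
vertex 2.897 2.76 2.338
endloop
endfacet
facet normal 0.018 -0.800 0.600
outer loop
vertex 1.885 2.914 2.574
vertex 2.897 2.76 2.338
vertex 2.797 3.723 3.624
endloop
endfacet
facet normal -0.226 0.011 -0.974
outer loop
vertex 2.897 2.76 2.338
vertex 2.523 3.737 2.436
vertex 3.534 3.583 2.2
endloop
endfacet
facet normal 0.746 -0.504 0.436
outer loop
vertex 2.897 2.76 2.338
vertex 3.534 3.583 2.2
vertex 2.797 3.723 3.624
endloop
endfacet

endsolid
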